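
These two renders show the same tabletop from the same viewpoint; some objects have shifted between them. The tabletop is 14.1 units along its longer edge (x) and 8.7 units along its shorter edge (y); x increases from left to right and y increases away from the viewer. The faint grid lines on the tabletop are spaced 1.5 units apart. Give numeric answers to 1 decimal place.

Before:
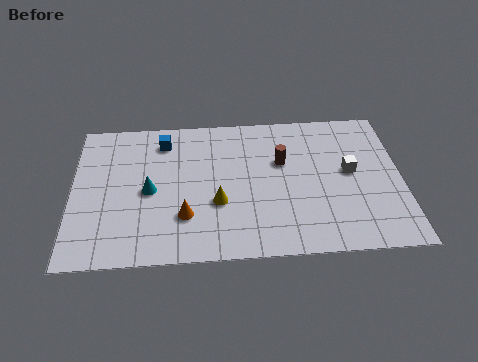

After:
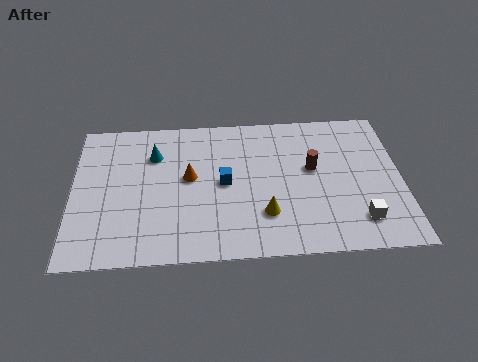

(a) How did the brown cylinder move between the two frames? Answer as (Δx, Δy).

(1.3, -0.5)

The brown cylinder was at about (9.0, 5.5) and moved to about (10.3, 5.0).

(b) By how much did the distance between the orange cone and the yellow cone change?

+2.4

The distance was about 1.6 in the first image and 4.0 in the second, so they moved 2.4 units further apart.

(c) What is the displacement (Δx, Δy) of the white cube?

(0.3, -2.9)

From the two frames, the white cube sits at roughly (11.9, 4.7) before and (12.2, 1.8) after.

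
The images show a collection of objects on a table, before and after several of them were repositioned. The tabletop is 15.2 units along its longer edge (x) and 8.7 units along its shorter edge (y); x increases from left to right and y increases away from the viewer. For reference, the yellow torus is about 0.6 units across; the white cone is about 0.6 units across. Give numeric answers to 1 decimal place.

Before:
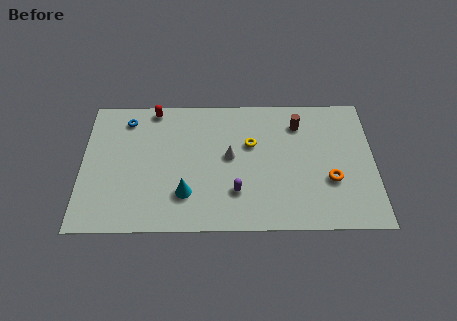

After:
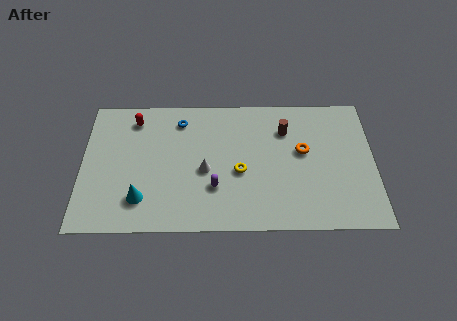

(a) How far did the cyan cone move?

2.3

The cyan cone moved from about (5.4, 2.3) to (3.1, 2.0), a distance of √(2.3² + 0.3²) ≈ 2.3.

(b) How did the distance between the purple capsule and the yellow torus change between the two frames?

-1.6

The distance was about 3.2 in the first image and 1.6 in the second, so they moved 1.6 units closer together.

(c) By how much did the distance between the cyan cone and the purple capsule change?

+1.3

The distance was about 2.6 in the first image and 3.9 in the second, so they moved 1.3 units further apart.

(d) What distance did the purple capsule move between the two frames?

1.1

The purple capsule moved from about (8.0, 2.4) to (6.9, 2.7), a distance of √(1.1² + 0.3²) ≈ 1.1.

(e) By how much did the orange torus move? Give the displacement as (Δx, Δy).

(-1.4, 1.9)

From the two frames, the orange torus sits at roughly (12.9, 3.1) before and (11.5, 5.0) after.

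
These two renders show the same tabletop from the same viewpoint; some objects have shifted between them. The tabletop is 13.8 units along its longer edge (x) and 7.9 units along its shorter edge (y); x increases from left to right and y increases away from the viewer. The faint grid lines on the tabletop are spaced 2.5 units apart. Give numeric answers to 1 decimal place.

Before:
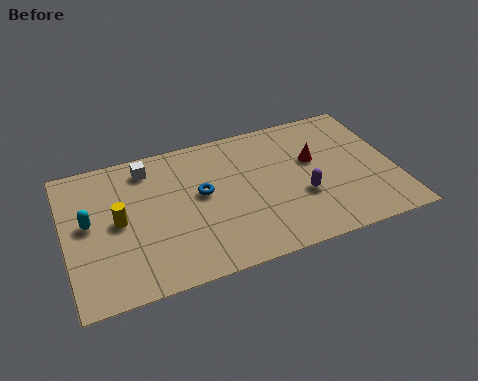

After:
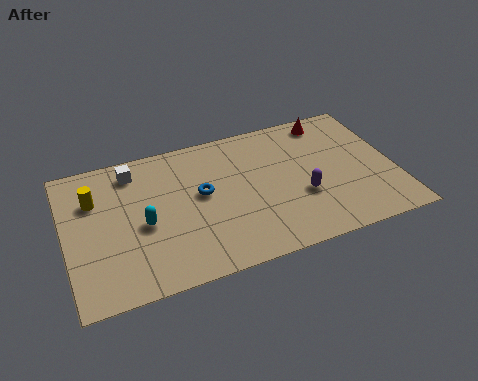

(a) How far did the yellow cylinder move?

1.7

The yellow cylinder was near (2.2, 4.0) before and (1.3, 5.5) after, so it travelled √(0.9² + 1.5²) ≈ 1.7 units.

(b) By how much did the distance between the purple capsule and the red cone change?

+2.3

Before: roughly 2.0 units apart; after: 4.3. That's 2.3 units further apart.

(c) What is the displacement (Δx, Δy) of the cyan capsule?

(2.2, -0.8)

The cyan capsule was at about (1.0, 4.3) and moved to about (3.2, 3.5).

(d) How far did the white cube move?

0.6

From (3.6, 6.6) to (3.0, 6.6), the white cube covered √(0.6² + 0.0²) ≈ 0.6 units.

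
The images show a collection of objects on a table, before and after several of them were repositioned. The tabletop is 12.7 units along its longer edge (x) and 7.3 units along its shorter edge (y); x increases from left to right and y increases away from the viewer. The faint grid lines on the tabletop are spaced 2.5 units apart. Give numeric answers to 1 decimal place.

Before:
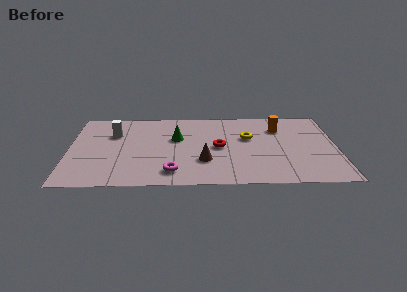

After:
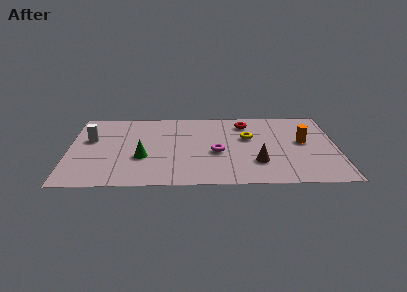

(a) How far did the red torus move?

2.6

From (7.1, 3.6) to (8.4, 5.9), the red torus covered √(1.3² + 2.3²) ≈ 2.6 units.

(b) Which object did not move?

the yellow torus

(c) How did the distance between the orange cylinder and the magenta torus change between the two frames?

-2.3

The distance was about 6.5 in the first image and 4.2 in the second, so they moved 2.3 units closer together.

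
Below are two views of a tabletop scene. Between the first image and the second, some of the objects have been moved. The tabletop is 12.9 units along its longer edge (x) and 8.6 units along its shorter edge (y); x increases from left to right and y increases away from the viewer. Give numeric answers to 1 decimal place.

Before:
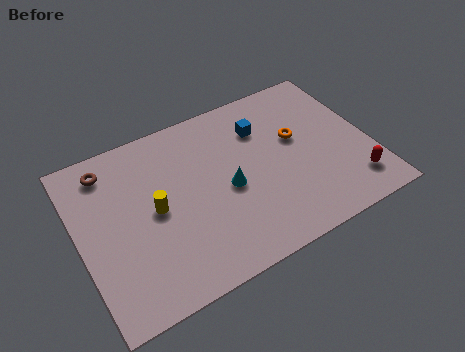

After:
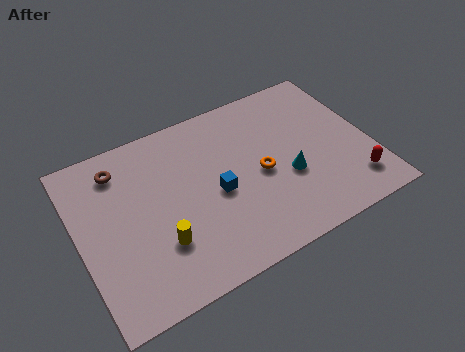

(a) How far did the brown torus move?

0.5

From (1.6, 7.2) to (2.1, 7.0), the brown torus covered √(0.5² + 0.2²) ≈ 0.5 units.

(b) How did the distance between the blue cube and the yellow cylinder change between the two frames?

-2.5

Before: roughly 5.5 units apart; after: 3.0. That's 2.5 units closer together.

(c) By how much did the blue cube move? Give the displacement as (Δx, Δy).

(-2.4, -2.4)

The blue cube started near (8.4, 6.3) and ended near (6.0, 3.9).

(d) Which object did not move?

the red capsule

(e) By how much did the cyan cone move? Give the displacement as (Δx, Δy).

(2.6, -0.6)

The cyan cone started near (6.5, 3.9) and ended near (9.1, 3.3).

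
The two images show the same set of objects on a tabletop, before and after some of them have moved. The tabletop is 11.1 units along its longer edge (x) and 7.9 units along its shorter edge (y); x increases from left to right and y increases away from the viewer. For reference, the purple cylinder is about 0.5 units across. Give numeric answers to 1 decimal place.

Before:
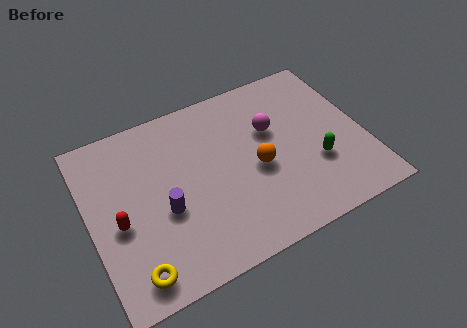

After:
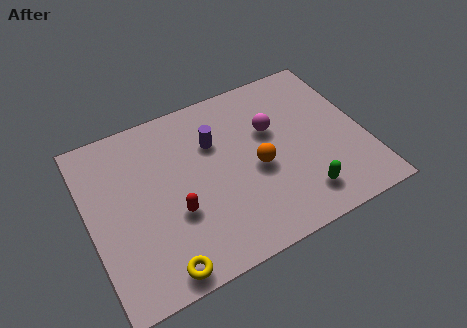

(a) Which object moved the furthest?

the purple cylinder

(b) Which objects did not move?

the orange sphere and the magenta sphere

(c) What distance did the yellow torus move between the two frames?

1.0

The yellow torus was near (1.4, 1.1) before and (2.4, 0.8) after, so it travelled √(1.0² + 0.3²) ≈ 1.0 units.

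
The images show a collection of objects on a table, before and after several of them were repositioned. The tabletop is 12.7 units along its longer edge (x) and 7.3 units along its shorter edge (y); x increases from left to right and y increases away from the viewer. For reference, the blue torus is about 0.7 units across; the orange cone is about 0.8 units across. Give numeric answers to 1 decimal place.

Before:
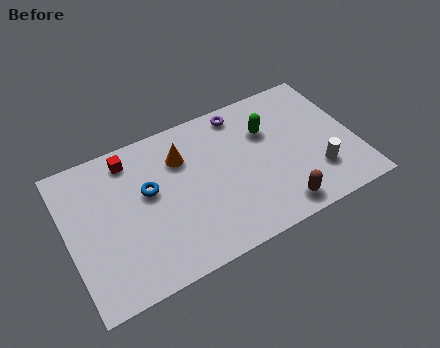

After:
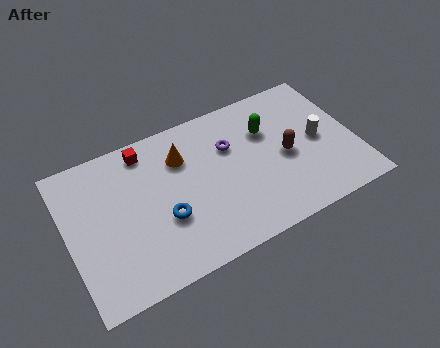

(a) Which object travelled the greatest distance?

the brown capsule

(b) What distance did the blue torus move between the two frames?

1.7

The blue torus was near (3.6, 4.3) before and (4.1, 2.7) after, so it travelled √(0.5² + 1.6²) ≈ 1.7 units.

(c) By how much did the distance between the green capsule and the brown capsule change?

-2.3

They were about 4.0 units apart before and 1.7 after — 2.3 units closer together.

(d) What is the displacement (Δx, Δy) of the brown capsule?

(0.7, 2.4)

The brown capsule started near (8.9, 1.0) and ended near (9.6, 3.4).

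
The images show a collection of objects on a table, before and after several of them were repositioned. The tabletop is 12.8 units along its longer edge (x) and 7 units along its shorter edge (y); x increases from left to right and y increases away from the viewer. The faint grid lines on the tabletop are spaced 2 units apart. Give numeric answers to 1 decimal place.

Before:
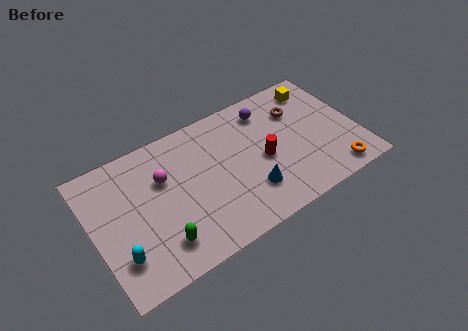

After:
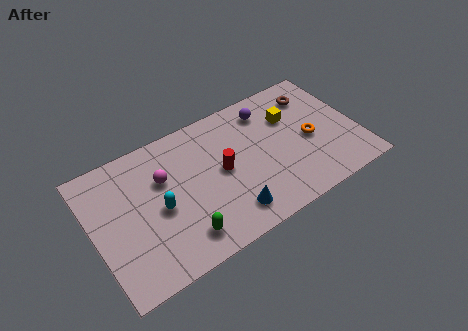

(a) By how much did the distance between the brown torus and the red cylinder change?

+2.6

Before: roughly 2.7 units apart; after: 5.3. That's 2.6 units further apart.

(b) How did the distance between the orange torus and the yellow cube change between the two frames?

-3.2

They were about 4.9 units apart before and 1.7 after — 3.2 units closer together.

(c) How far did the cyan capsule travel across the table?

2.5

From (1.0, 1.8) to (3.1, 3.2), the cyan capsule covered √(2.1² + 1.4²) ≈ 2.5 units.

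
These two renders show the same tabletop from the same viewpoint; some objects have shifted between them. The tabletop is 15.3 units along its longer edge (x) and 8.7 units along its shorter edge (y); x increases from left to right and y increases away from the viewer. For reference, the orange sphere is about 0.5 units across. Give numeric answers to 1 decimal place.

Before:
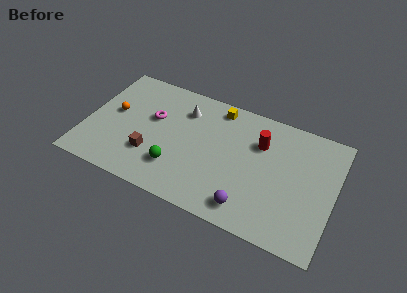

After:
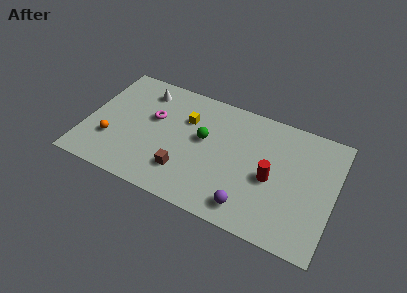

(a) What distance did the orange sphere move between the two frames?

2.1

The orange sphere moved from about (1.6, 4.8) to (1.7, 2.7), a distance of √(0.1² + 2.1²) ≈ 2.1.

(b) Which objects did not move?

the magenta torus and the purple sphere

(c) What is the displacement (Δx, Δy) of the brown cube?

(2.1, -0.4)

The brown cube was at about (4.2, 2.6) and moved to about (6.3, 2.2).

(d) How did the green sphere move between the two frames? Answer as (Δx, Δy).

(1.4, 2.7)

From the two frames, the green sphere sits at roughly (5.8, 2.3) before and (7.2, 5.0) after.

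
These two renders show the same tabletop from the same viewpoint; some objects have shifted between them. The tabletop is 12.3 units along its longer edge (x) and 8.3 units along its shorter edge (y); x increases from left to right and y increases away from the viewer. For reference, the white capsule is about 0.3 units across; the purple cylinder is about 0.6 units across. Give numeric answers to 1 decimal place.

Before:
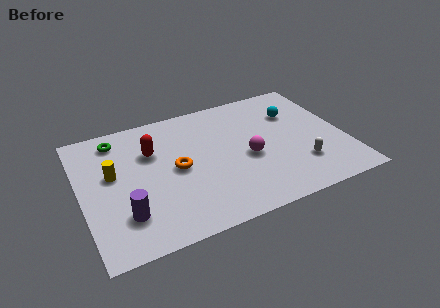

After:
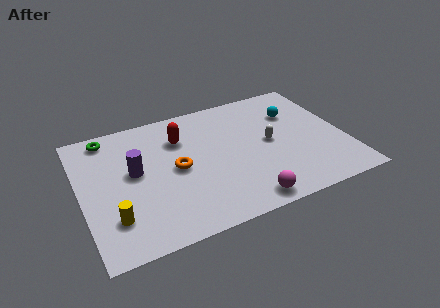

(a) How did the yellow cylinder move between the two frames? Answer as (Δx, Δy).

(-0.2, -2.7)

The yellow cylinder started near (1.5, 4.8) and ended near (1.3, 2.1).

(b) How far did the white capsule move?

2.3

The white capsule was near (10.0, 2.2) before and (8.8, 4.2) after, so it travelled √(1.2² + 2.0²) ≈ 2.3 units.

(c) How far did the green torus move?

0.5

The green torus moved from about (1.9, 7.0) to (1.5, 7.3), a distance of √(0.4² + 0.3²) ≈ 0.5.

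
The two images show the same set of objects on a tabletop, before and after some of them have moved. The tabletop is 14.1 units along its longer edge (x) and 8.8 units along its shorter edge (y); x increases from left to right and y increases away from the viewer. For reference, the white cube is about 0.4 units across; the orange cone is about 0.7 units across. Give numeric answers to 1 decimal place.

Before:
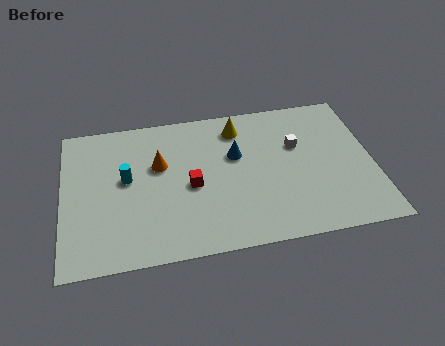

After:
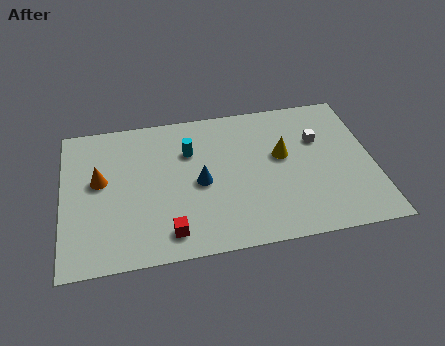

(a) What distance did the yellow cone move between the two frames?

2.8

From (8.1, 7.2) to (10.0, 5.1), the yellow cone covered √(1.9² + 2.1²) ≈ 2.8 units.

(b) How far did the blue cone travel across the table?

2.2

The blue cone moved from about (7.9, 5.5) to (6.2, 4.1), a distance of √(1.7² + 1.4²) ≈ 2.2.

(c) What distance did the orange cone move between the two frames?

2.7

From (4.4, 5.5) to (1.7, 5.0), the orange cone covered √(2.7² + 0.5²) ≈ 2.7 units.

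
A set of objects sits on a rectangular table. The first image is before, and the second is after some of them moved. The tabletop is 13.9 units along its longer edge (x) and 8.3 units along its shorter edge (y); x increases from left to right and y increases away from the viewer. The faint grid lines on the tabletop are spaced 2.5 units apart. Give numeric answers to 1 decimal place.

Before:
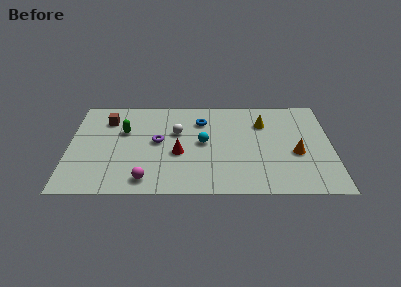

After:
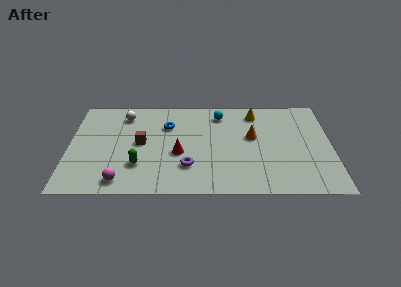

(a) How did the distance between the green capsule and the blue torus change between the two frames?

-0.5

Before: roughly 4.2 units apart; after: 3.7. That's 0.5 units closer together.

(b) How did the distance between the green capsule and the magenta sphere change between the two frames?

-2.7

Before: roughly 4.3 units apart; after: 1.6. That's 2.7 units closer together.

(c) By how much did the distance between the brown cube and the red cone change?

-2.6

Before: roughly 4.8 units apart; after: 2.2. That's 2.6 units closer together.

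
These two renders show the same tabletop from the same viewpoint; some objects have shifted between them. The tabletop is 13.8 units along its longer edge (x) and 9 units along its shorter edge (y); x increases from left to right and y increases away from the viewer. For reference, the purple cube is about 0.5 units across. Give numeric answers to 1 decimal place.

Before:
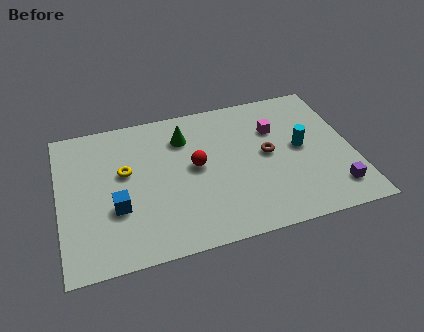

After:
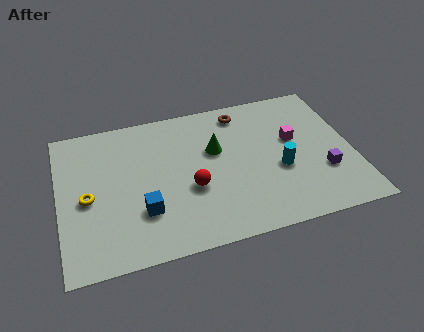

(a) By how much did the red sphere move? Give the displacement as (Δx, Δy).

(-0.3, -1.3)

The red sphere was at about (6.4, 4.8) and moved to about (6.1, 3.5).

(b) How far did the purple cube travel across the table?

1.3

From (12.7, 1.7) to (12.3, 2.9), the purple cube covered √(0.4² + 1.2²) ≈ 1.3 units.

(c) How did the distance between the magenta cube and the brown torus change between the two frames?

+1.7

Before: roughly 1.6 units apart; after: 3.3. That's 1.7 units further apart.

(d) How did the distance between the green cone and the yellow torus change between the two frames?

+3.0

They were about 3.3 units apart before and 6.3 after — 3.0 units further apart.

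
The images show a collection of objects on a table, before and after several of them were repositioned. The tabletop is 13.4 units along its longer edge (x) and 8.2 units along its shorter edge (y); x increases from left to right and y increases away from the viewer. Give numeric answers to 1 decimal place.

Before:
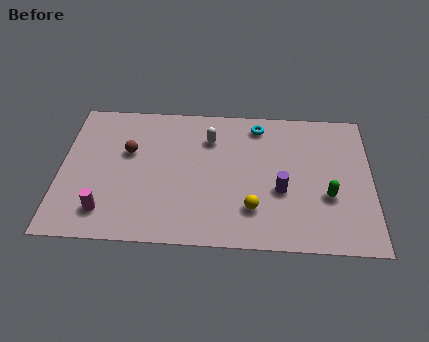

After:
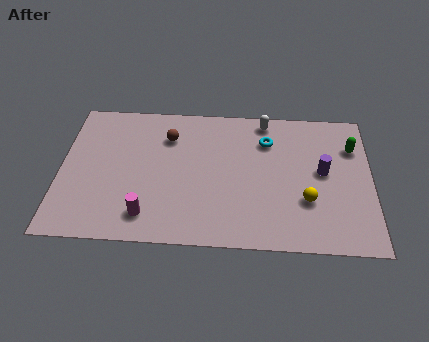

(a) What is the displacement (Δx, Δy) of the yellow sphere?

(2.3, 0.6)

The yellow sphere was at about (8.3, 2.1) and moved to about (10.6, 2.7).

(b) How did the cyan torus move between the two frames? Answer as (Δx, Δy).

(0.4, -0.9)

The cyan torus was at about (8.5, 7.0) and moved to about (8.9, 6.1).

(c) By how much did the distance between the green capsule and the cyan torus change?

-1.3

They were about 5.0 units apart before and 3.7 after — 1.3 units closer together.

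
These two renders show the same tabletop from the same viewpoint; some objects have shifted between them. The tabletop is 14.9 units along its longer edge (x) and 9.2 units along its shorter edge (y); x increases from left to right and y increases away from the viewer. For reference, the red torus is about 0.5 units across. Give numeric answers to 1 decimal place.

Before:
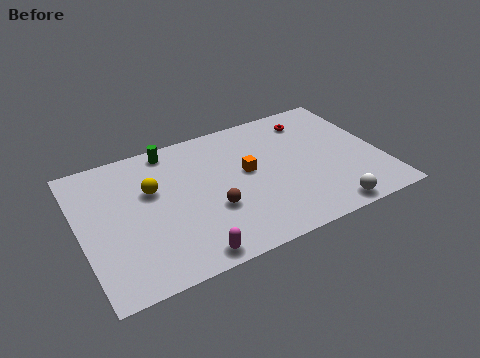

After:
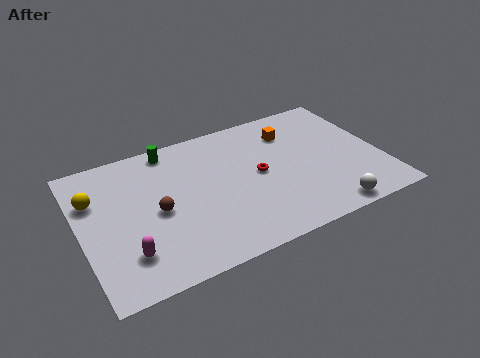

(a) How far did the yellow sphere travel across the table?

2.8

The yellow sphere was near (3.6, 5.8) before and (0.8, 6.3) after, so it travelled √(2.8² + 0.5²) ≈ 2.8 units.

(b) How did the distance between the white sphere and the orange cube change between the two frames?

+0.8

Before: roughly 5.4 units apart; after: 6.2. That's 0.8 units further apart.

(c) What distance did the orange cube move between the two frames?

3.1

The orange cube was near (8.3, 5.1) before and (10.8, 7.0) after, so it travelled √(2.5² + 1.9²) ≈ 3.1 units.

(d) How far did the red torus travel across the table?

4.2

The red torus moved from about (11.9, 7.5) to (8.8, 4.7), a distance of √(3.1² + 2.8²) ≈ 4.2.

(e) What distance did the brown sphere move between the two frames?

2.8

From (6.3, 3.3) to (3.7, 4.3), the brown sphere covered √(2.6² + 1.0²) ≈ 2.8 units.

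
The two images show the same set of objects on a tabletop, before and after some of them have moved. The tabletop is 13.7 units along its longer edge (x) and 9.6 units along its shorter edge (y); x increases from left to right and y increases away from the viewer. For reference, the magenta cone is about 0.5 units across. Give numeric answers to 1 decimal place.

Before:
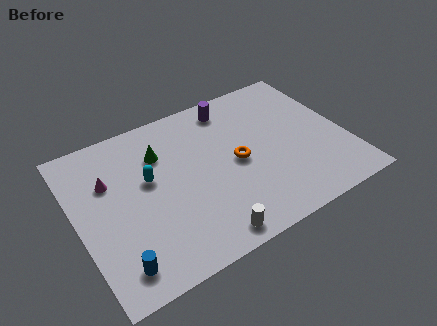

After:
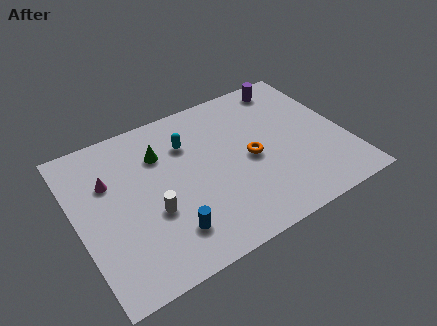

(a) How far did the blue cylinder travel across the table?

2.8

The blue cylinder was near (1.5, 1.5) before and (4.2, 2.1) after, so it travelled √(2.7² + 0.6²) ≈ 2.8 units.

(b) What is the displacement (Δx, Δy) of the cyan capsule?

(2.2, 1.3)

From the two frames, the cyan capsule sits at roughly (3.7, 5.6) before and (5.9, 6.9) after.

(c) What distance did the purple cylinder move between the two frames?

3.1

From (8.4, 8.2) to (11.5, 8.4), the purple cylinder covered √(3.1² + 0.2²) ≈ 3.1 units.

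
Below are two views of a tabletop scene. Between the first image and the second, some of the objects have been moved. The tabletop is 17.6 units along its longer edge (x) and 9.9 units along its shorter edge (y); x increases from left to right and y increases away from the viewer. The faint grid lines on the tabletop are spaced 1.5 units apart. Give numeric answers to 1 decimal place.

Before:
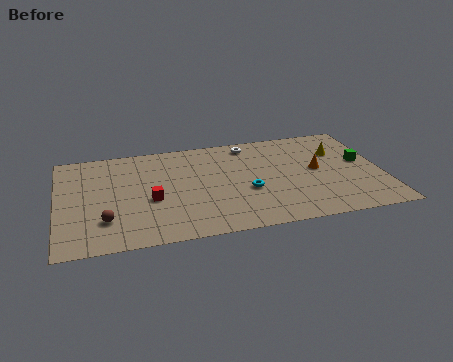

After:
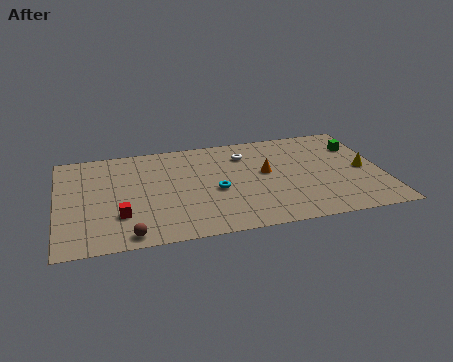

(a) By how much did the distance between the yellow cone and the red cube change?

+2.7

They were about 10.7 units apart before and 13.4 after — 2.7 units further apart.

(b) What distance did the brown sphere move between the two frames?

2.0

The brown sphere was near (2.5, 2.6) before and (3.7, 1.0) after, so it travelled √(1.2² + 1.6²) ≈ 2.0 units.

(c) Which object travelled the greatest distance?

the orange cone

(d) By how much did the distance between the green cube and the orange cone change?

+3.0

They were about 2.5 units apart before and 5.5 after — 3.0 units further apart.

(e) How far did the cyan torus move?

1.7

The cyan torus was near (10.2, 3.9) before and (8.5, 4.3) after, so it travelled √(1.7² + 0.4²) ≈ 1.7 units.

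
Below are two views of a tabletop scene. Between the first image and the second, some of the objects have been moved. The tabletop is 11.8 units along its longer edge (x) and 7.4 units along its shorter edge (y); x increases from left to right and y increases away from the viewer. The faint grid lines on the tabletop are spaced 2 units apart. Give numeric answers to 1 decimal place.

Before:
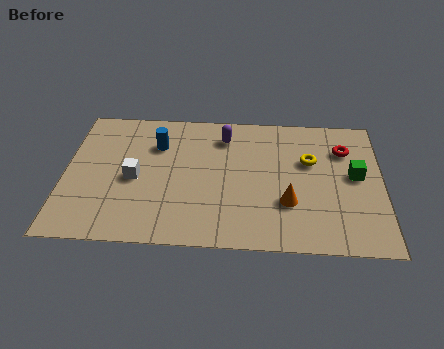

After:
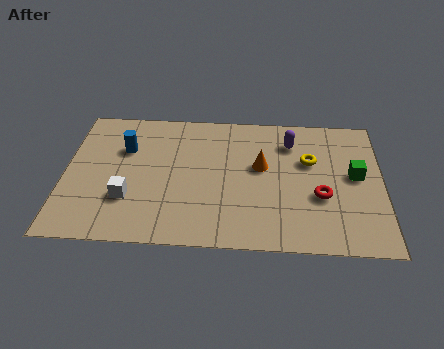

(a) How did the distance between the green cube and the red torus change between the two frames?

+0.3

They were about 1.5 units apart before and 1.8 after — 0.3 units further apart.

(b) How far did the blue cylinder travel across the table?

1.2

From (3.4, 5.3) to (2.2, 5.0), the blue cylinder covered √(1.2² + 0.3²) ≈ 1.2 units.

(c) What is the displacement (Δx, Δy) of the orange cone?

(-1.0, 1.9)

The orange cone was at about (8.3, 2.4) and moved to about (7.3, 4.3).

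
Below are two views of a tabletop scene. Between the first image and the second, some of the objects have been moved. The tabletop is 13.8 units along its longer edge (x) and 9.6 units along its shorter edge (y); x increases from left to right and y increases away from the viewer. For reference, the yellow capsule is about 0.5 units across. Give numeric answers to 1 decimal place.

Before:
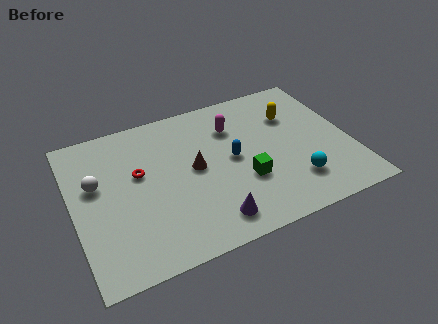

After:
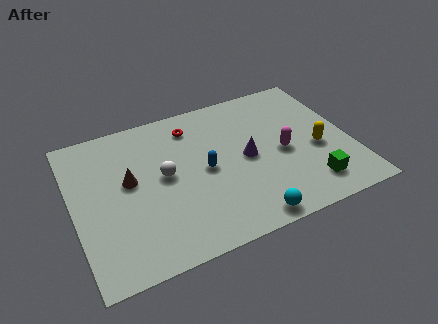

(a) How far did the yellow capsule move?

2.8

From (11.2, 6.7) to (12.1, 4.0), the yellow capsule covered √(0.9² + 2.7²) ≈ 2.8 units.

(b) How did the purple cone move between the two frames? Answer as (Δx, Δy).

(2.2, 3.2)

The purple cone was at about (6.4, 1.5) and moved to about (8.6, 4.7).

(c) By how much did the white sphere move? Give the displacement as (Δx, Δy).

(3.3, -0.7)

From the two frames, the white sphere sits at roughly (1.2, 5.8) before and (4.5, 5.1) after.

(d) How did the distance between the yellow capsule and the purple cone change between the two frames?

-3.5

The distance was about 7.1 in the first image and 3.6 in the second, so they moved 3.5 units closer together.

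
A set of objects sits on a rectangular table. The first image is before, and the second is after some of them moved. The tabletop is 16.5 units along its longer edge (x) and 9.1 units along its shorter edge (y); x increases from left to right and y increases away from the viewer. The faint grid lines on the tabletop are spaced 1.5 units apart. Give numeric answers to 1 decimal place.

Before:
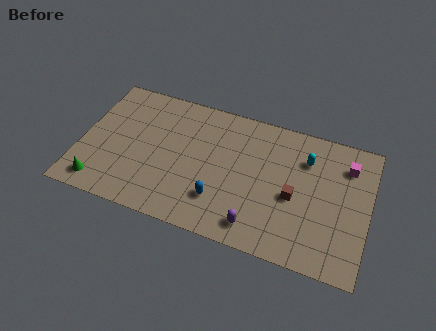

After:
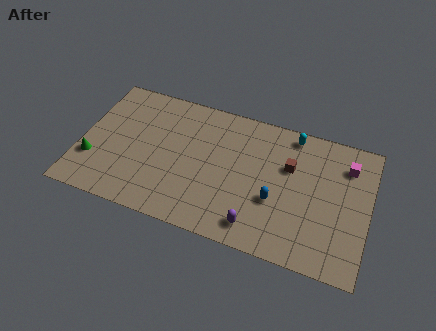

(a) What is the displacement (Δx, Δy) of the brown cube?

(-0.4, 1.9)

The brown cube started near (12.3, 4.0) and ended near (11.9, 5.9).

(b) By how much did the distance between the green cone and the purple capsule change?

+0.7

Before: roughly 9.0 units apart; after: 9.7. That's 0.7 units further apart.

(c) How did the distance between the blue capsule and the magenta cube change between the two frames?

-3.1

They were about 8.3 units apart before and 5.2 after — 3.1 units closer together.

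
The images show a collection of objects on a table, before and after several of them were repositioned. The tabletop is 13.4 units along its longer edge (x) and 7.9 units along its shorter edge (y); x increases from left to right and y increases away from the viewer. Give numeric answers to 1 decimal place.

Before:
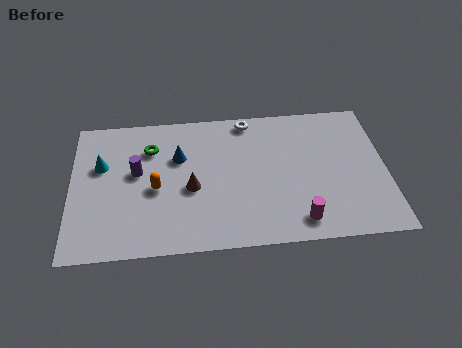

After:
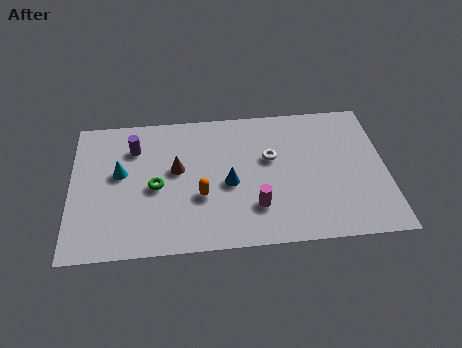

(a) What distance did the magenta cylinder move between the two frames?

2.0

From (9.6, 1.2) to (7.8, 2.1), the magenta cylinder covered √(1.8² + 0.9²) ≈ 2.0 units.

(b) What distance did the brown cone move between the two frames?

1.3

The brown cone was near (5.1, 3.4) before and (4.5, 4.5) after, so it travelled √(0.6² + 1.1²) ≈ 1.3 units.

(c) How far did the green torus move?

2.2

From (3.4, 5.8) to (3.6, 3.6), the green torus covered √(0.2² + 2.2²) ≈ 2.2 units.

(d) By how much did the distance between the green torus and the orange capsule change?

-0.3

The distance was about 2.3 in the first image and 2.0 in the second, so they moved 0.3 units closer together.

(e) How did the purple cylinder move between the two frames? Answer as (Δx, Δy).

(-0.1, 1.4)

The purple cylinder was at about (2.8, 4.5) and moved to about (2.7, 5.9).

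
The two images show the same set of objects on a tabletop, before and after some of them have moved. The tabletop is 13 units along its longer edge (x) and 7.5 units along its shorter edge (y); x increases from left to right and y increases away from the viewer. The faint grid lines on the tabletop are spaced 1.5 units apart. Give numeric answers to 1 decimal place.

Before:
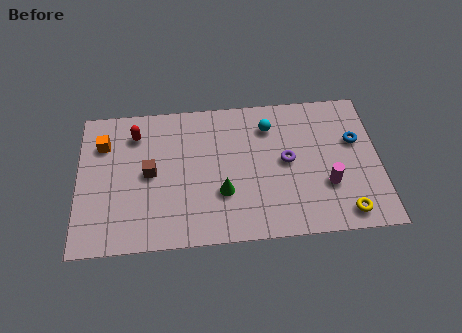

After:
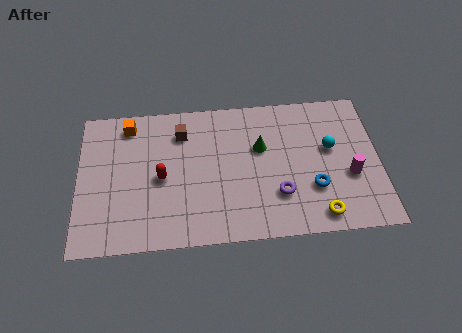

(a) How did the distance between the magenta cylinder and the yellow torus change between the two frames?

+0.7

Before: roughly 1.7 units apart; after: 2.4. That's 0.7 units further apart.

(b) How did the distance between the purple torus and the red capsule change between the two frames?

-1.6

The distance was about 6.8 in the first image and 5.2 in the second, so they moved 1.6 units closer together.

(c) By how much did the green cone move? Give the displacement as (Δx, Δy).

(1.7, 2.2)

The green cone was at about (6.2, 2.5) and moved to about (7.9, 4.7).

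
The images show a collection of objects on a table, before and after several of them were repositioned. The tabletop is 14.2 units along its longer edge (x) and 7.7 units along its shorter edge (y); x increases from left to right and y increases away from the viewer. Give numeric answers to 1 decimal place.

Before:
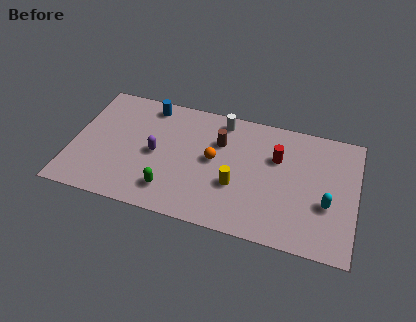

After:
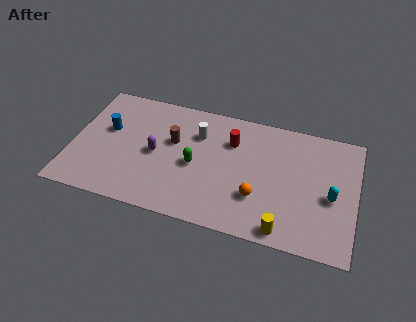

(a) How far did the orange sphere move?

2.9

The orange sphere was near (7.1, 4.1) before and (9.4, 2.4) after, so it travelled √(2.3² + 1.7²) ≈ 2.9 units.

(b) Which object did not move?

the purple capsule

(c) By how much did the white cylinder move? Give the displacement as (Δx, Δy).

(-1.1, -1.2)

The white cylinder started near (7.3, 6.7) and ended near (6.2, 5.5).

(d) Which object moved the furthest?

the yellow cylinder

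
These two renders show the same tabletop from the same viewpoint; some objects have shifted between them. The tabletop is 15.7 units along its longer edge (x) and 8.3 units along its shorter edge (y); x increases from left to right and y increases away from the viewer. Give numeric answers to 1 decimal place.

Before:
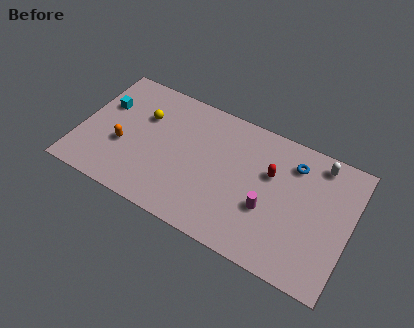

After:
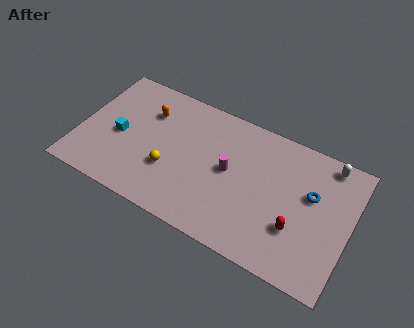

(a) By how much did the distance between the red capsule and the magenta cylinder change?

+2.2

They were about 2.2 units apart before and 4.4 after — 2.2 units further apart.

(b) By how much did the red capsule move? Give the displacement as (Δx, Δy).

(1.8, -2.6)

The red capsule was at about (11.0, 5.3) and moved to about (12.8, 2.7).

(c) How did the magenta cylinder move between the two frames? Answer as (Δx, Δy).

(-2.4, 1.3)

From the two frames, the magenta cylinder sits at roughly (11.1, 3.1) before and (8.7, 4.4) after.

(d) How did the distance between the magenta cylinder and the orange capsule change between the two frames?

-3.3

They were about 8.5 units apart before and 5.2 after — 3.3 units closer together.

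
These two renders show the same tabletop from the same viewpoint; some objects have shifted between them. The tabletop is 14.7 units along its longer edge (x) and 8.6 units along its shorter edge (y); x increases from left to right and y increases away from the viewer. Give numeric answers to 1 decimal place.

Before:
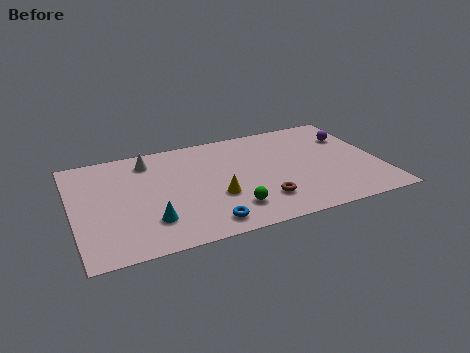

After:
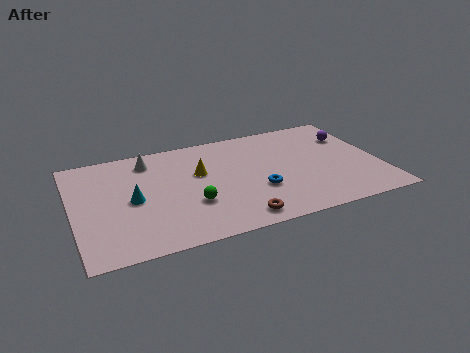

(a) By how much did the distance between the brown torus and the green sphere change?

+1.2

The distance was about 1.5 in the first image and 2.7 in the second, so they moved 1.2 units further apart.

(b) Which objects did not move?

the purple sphere and the white cone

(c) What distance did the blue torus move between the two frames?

3.2

The blue torus moved from about (6.0, 1.2) to (8.7, 3.0), a distance of √(2.7² + 1.8²) ≈ 3.2.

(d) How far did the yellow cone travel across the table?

2.3

The yellow cone was near (6.7, 3.1) before and (6.1, 5.3) after, so it travelled √(0.6² + 2.2²) ≈ 2.3 units.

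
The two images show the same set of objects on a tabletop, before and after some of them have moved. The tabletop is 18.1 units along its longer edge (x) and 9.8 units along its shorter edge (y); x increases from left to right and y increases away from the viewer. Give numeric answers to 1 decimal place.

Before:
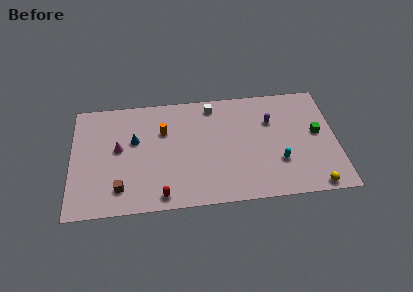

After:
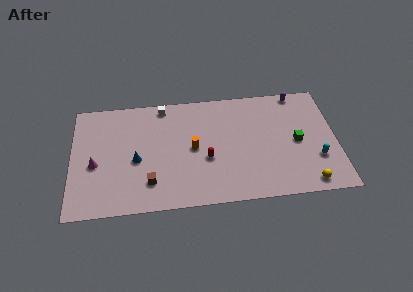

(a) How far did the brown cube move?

2.0

The brown cube moved from about (3.3, 2.0) to (5.3, 2.3), a distance of √(2.0² + 0.3²) ≈ 2.0.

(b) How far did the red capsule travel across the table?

4.2

The red capsule was near (6.1, 1.1) before and (9.2, 3.9) after, so it travelled √(3.1² + 2.8²) ≈ 4.2 units.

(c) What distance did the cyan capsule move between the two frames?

2.6

From (14.1, 3.1) to (16.7, 3.1), the cyan capsule covered √(2.6² + 0.0²) ≈ 2.6 units.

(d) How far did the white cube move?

3.4

The white cube moved from about (9.7, 8.5) to (6.3, 8.8), a distance of √(3.4² + 0.3²) ≈ 3.4.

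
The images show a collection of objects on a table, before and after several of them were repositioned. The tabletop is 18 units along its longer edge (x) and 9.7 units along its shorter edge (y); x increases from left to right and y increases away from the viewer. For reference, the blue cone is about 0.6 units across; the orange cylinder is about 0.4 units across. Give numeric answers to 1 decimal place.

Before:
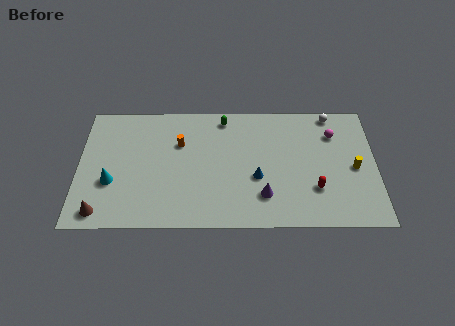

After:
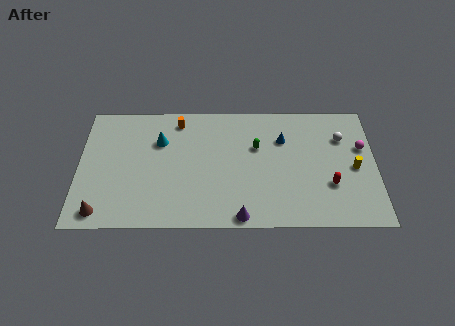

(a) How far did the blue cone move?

3.4

The blue cone moved from about (10.8, 3.8) to (12.4, 6.8), a distance of √(1.6² + 3.0²) ≈ 3.4.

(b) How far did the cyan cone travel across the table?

4.3

The cyan cone moved from about (2.0, 3.5) to (4.9, 6.7), a distance of √(2.9² + 3.2²) ≈ 4.3.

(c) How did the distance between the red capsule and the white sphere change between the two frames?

-2.2

They were about 6.0 units apart before and 3.8 after — 2.2 units closer together.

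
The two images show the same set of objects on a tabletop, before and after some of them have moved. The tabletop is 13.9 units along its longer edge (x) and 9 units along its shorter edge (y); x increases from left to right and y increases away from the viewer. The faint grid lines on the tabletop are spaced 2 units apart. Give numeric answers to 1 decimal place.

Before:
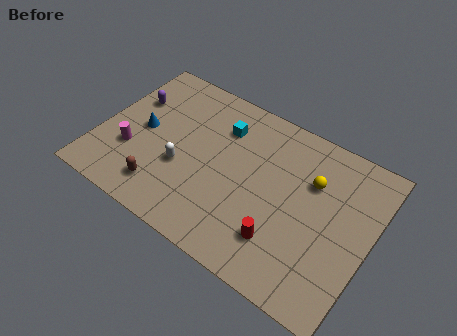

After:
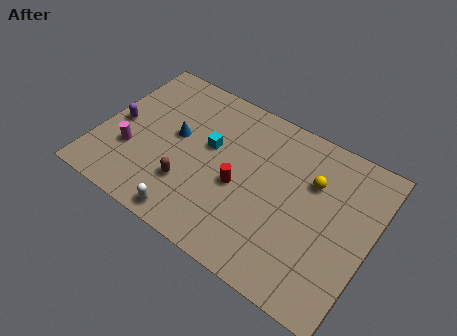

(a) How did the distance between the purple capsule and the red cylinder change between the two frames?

-3.0

The distance was about 9.4 in the first image and 6.4 in the second, so they moved 3.0 units closer together.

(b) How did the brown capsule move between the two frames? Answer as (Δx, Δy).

(1.2, 0.9)

The brown capsule started near (3.7, 1.7) and ended near (4.9, 2.6).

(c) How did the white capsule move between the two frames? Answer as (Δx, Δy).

(0.9, -2.5)

The white capsule was at about (4.4, 3.4) and moved to about (5.3, 0.9).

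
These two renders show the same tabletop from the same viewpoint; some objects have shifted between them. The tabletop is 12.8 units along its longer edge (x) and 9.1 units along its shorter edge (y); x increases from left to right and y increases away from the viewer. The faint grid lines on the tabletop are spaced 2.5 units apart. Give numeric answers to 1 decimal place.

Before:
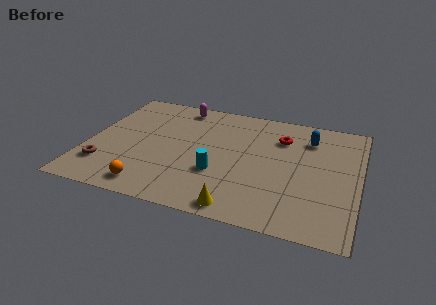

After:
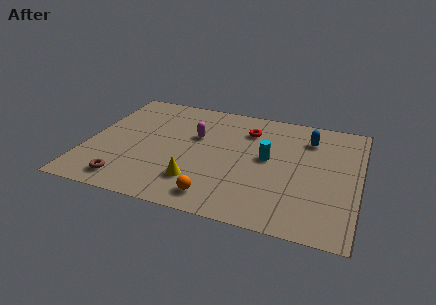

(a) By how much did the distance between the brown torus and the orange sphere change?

+1.7

Before: roughly 2.5 units apart; after: 4.2. That's 1.7 units further apart.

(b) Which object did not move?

the blue capsule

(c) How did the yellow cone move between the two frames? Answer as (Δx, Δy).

(-2.1, 1.3)

The yellow cone was at about (7.5, 0.9) and moved to about (5.4, 2.2).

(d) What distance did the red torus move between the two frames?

1.6

From (9.0, 6.7) to (7.4, 6.9), the red torus covered √(1.6² + 0.2²) ≈ 1.6 units.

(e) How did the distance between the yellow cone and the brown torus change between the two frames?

-3.3

They were about 6.6 units apart before and 3.3 after — 3.3 units closer together.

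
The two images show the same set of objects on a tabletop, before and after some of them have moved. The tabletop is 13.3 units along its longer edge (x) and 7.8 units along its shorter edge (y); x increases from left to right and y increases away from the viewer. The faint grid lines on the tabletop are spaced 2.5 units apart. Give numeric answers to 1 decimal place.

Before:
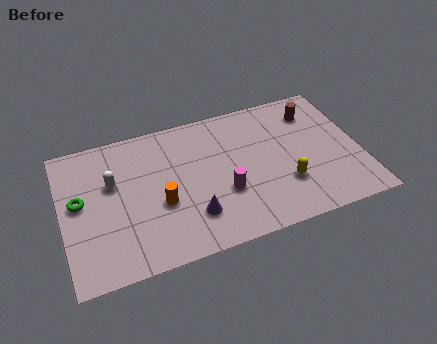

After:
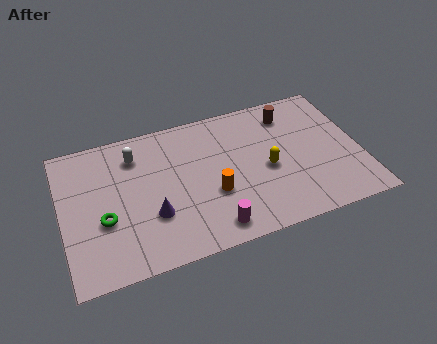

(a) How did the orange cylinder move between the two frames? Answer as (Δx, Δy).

(2.3, -0.2)

From the two frames, the orange cylinder sits at roughly (4.3, 3.1) before and (6.6, 2.9) after.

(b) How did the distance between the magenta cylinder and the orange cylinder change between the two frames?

-1.0

They were about 2.8 units apart before and 1.8 after — 1.0 units closer together.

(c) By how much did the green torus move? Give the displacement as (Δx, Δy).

(1.0, -1.3)

The green torus started near (0.8, 4.3) and ended near (1.8, 3.0).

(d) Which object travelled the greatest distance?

the orange cylinder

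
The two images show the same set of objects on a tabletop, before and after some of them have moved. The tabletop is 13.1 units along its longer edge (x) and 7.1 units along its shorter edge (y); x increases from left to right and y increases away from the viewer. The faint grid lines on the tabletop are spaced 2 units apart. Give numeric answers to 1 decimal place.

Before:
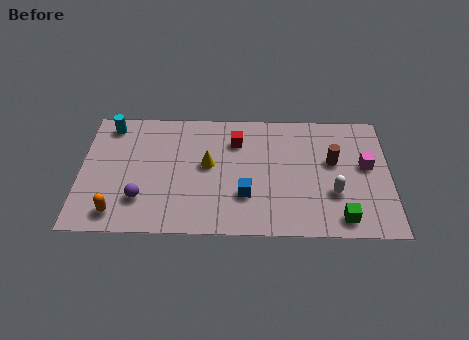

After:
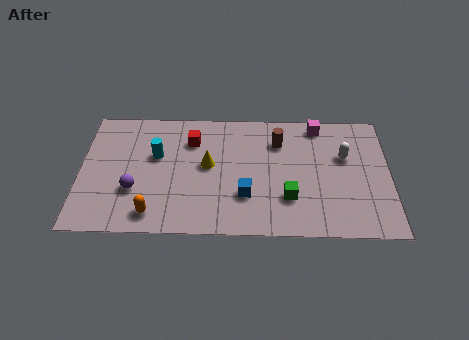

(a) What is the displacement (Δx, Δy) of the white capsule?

(0.5, 2.1)

The white capsule started near (10.7, 2.4) and ended near (11.2, 4.5).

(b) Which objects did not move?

the blue cube and the yellow cone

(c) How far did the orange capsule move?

1.5

From (1.6, 1.1) to (3.1, 1.1), the orange capsule covered √(1.5² + 0.0²) ≈ 1.5 units.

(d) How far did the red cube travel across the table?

1.9

The red cube moved from about (6.6, 5.3) to (4.7, 5.3), a distance of √(1.9² + 0.0²) ≈ 1.9.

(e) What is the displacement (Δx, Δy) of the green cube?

(-2.2, 1.1)

The green cube started near (11.0, 1.0) and ended near (8.8, 2.1).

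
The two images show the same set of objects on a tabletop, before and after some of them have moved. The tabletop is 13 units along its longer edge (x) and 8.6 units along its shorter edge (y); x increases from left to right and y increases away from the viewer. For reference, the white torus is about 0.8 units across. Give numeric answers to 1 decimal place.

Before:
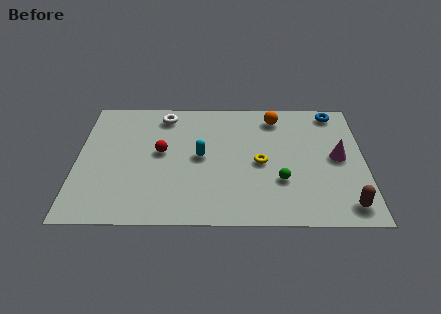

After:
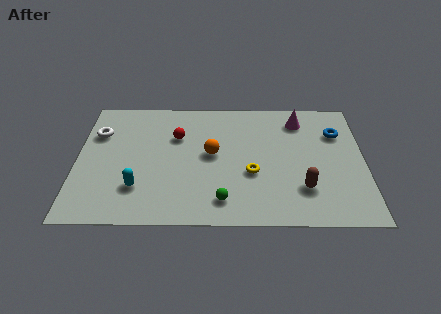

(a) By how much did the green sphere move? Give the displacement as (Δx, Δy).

(-2.6, -1.3)

The green sphere started near (9.2, 2.8) and ended near (6.6, 1.5).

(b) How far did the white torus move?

3.3

From (3.9, 7.3) to (0.9, 6.0), the white torus covered √(3.0² + 1.3²) ≈ 3.3 units.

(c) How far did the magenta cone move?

3.1

The magenta cone moved from about (11.8, 4.4) to (10.1, 7.0), a distance of √(1.7² + 2.6²) ≈ 3.1.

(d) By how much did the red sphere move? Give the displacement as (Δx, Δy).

(0.7, 1.1)

The red sphere was at about (3.8, 4.7) and moved to about (4.5, 5.8).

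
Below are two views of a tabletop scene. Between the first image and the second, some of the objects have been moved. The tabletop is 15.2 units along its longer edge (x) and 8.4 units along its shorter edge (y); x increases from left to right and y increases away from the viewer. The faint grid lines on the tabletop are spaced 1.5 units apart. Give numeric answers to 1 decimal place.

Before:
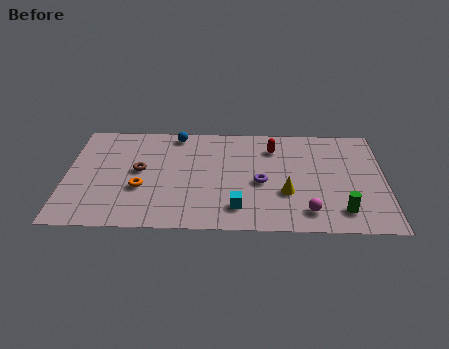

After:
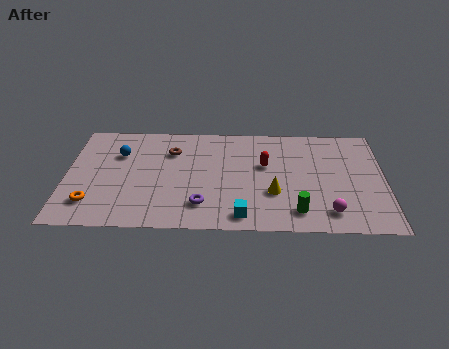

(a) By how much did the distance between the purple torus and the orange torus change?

-0.5

The distance was about 5.7 in the first image and 5.2 in the second, so they moved 0.5 units closer together.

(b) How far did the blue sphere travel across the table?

3.2

From (5.2, 7.5) to (2.5, 5.8), the blue sphere covered √(2.7² + 1.7²) ≈ 3.2 units.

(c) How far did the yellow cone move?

0.6

The yellow cone was near (10.5, 2.9) before and (9.9, 2.9) after, so it travelled √(0.6² + 0.0²) ≈ 0.6 units.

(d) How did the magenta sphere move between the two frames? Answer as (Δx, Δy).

(1.0, 0.0)

From the two frames, the magenta sphere sits at roughly (11.5, 1.5) before and (12.5, 1.5) after.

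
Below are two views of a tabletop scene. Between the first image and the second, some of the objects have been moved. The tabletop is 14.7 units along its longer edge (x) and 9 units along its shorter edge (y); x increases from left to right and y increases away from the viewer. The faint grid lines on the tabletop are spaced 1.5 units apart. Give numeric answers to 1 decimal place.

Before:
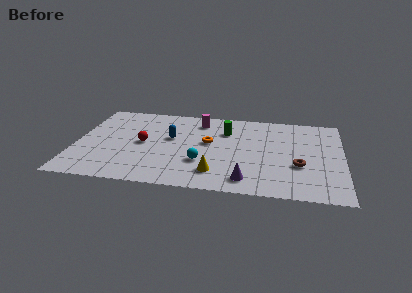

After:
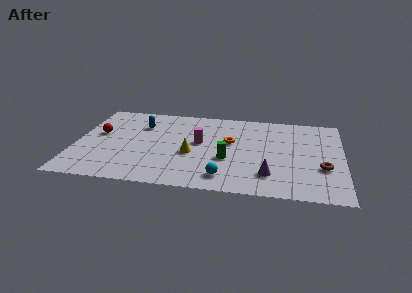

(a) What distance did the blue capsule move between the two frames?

2.1

The blue capsule moved from about (5.2, 5.3) to (3.5, 6.5), a distance of √(1.7² + 1.2²) ≈ 2.1.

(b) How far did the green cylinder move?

3.1

The green cylinder moved from about (8.2, 6.5) to (8.4, 3.4), a distance of √(0.2² + 3.1²) ≈ 3.1.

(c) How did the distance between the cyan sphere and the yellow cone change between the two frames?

+1.6

Before: roughly 1.3 units apart; after: 2.9. That's 1.6 units further apart.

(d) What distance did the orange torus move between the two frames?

1.2

The orange torus moved from about (7.3, 5.1) to (8.5, 5.3), a distance of √(1.2² + 0.2²) ≈ 1.2.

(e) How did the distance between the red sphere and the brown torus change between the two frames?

+3.9

Before: roughly 8.7 units apart; after: 12.6. That's 3.9 units further apart.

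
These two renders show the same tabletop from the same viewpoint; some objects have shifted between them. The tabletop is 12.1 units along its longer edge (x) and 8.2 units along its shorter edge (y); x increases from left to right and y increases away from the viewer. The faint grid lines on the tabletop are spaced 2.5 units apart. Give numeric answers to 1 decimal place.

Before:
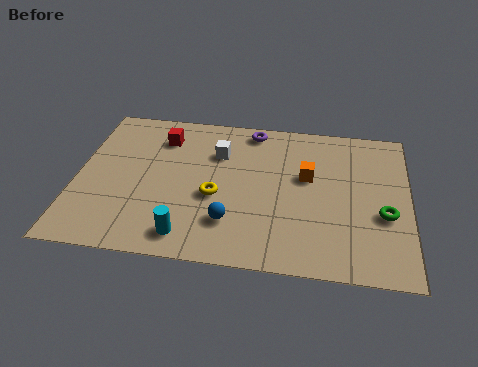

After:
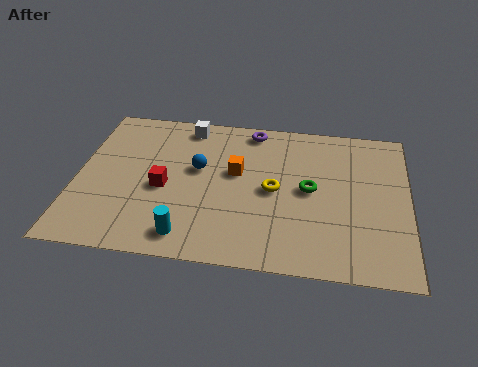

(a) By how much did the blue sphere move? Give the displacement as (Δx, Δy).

(-1.3, 2.7)

The blue sphere was at about (5.7, 2.1) and moved to about (4.4, 4.8).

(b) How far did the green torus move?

2.9

From (11.2, 3.2) to (8.5, 4.2), the green torus covered √(2.7² + 1.0²) ≈ 2.9 units.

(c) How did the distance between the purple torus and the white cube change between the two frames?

+0.5

Before: roughly 1.9 units apart; after: 2.4. That's 0.5 units further apart.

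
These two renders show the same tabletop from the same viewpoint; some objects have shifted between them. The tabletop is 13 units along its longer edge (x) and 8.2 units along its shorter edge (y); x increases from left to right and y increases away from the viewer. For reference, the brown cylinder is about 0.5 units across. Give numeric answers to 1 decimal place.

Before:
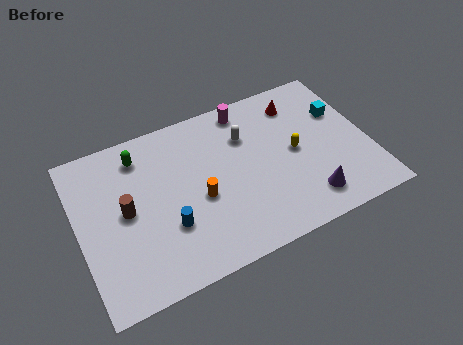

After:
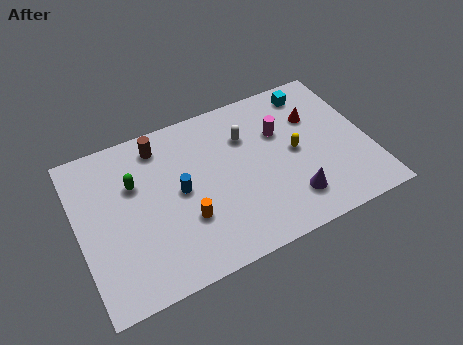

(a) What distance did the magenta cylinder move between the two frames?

2.2

The magenta cylinder was near (7.9, 7.2) before and (9.2, 5.4) after, so it travelled √(1.3² + 1.8²) ≈ 2.2 units.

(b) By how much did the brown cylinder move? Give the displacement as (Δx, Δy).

(1.8, 2.7)

From the two frames, the brown cylinder sits at roughly (2.1, 4.2) before and (3.9, 6.9) after.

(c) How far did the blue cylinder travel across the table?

1.7

From (3.8, 2.7) to (4.5, 4.2), the blue cylinder covered √(0.7² + 1.5²) ≈ 1.7 units.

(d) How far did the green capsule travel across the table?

1.4

The green capsule moved from about (3.0, 6.7) to (2.6, 5.4), a distance of √(0.4² + 1.3²) ≈ 1.4.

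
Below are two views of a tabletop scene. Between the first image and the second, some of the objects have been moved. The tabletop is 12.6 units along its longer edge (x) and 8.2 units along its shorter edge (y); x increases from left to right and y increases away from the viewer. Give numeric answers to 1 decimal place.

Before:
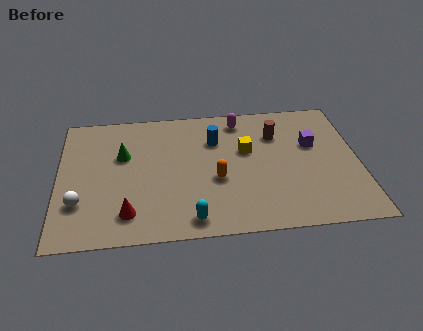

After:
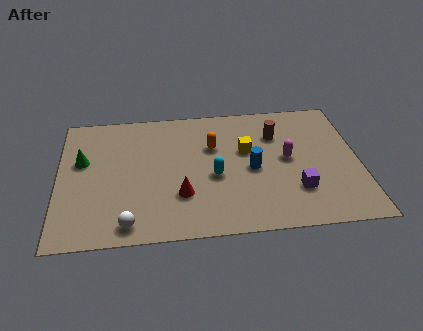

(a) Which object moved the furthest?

the magenta capsule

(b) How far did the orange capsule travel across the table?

2.1

From (6.6, 3.3) to (6.5, 5.4), the orange capsule covered √(0.1² + 2.1²) ≈ 2.1 units.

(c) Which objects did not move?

the brown cylinder and the yellow cube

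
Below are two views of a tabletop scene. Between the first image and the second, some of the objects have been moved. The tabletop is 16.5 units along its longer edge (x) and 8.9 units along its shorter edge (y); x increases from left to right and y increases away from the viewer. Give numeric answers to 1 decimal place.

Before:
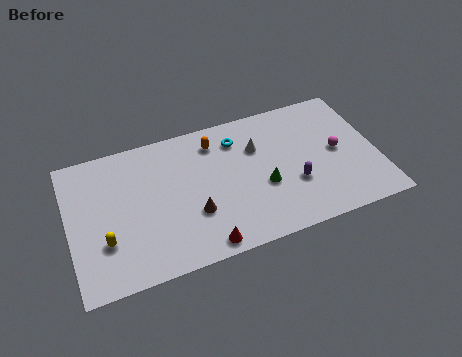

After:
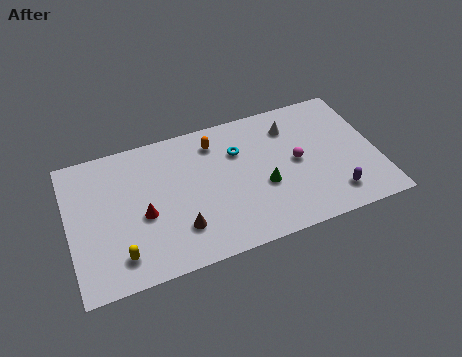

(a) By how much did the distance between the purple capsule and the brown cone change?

+2.8

They were about 5.4 units apart before and 8.2 after — 2.8 units further apart.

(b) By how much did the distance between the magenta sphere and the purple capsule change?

+0.4

Before: roughly 2.9 units apart; after: 3.3. That's 0.4 units further apart.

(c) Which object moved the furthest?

the red cone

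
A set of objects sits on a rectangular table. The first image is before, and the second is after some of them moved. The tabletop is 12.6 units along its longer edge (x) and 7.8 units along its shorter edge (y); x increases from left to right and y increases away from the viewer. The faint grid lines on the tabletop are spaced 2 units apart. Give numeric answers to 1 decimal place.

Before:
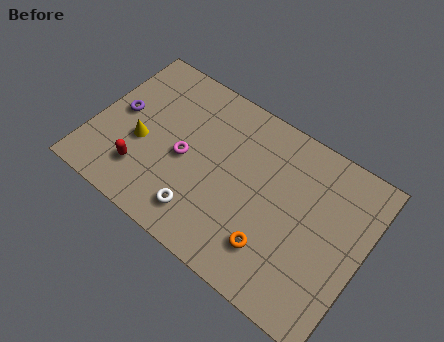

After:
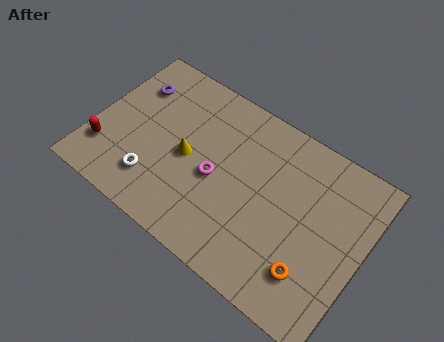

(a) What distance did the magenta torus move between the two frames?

1.5

The magenta torus moved from about (4.3, 3.6) to (5.8, 3.5), a distance of √(1.5² + 0.1²) ≈ 1.5.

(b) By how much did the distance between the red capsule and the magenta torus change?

+2.8

They were about 2.4 units apart before and 5.2 after — 2.8 units further apart.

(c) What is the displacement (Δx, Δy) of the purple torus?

(0.3, 1.6)

The purple torus started near (1.1, 4.1) and ended near (1.4, 5.7).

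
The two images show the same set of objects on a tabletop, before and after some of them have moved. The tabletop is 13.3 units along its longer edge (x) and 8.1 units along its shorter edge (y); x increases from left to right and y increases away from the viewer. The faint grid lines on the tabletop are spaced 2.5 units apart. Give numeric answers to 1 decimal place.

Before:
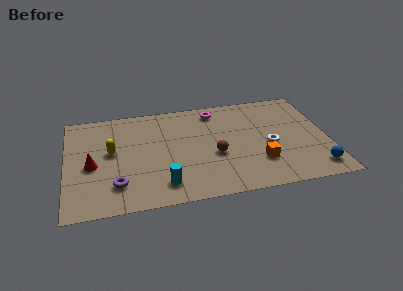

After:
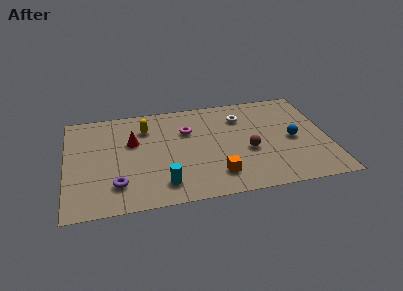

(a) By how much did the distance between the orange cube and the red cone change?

-3.2

Before: roughly 8.5 units apart; after: 5.3. That's 3.2 units closer together.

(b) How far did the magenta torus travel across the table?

2.1

The magenta torus was near (7.7, 6.9) before and (6.2, 5.5) after, so it travelled √(1.5² + 1.4²) ≈ 2.1 units.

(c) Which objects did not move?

the cyan cylinder and the purple torus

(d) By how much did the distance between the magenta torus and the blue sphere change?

-1.8

Before: roughly 7.4 units apart; after: 5.6. That's 1.8 units closer together.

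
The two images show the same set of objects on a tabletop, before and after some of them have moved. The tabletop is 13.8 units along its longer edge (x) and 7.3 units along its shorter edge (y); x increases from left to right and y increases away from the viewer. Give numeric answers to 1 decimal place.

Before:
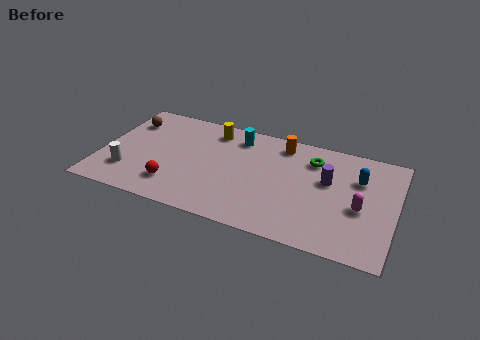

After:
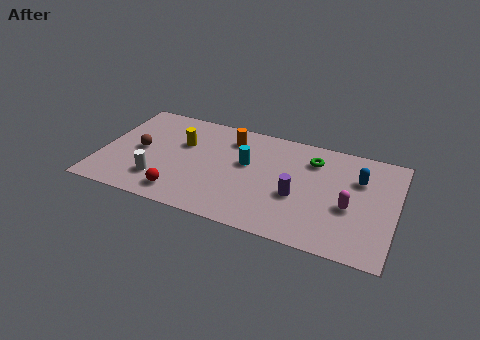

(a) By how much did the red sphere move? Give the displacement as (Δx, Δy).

(0.4, -0.5)

The red sphere started near (3.6, 1.7) and ended near (4.0, 1.2).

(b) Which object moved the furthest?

the orange cylinder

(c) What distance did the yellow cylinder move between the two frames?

1.9

The yellow cylinder was near (5.0, 6.1) before and (3.7, 4.7) after, so it travelled √(1.3² + 1.4²) ≈ 1.9 units.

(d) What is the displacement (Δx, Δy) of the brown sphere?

(0.8, -1.9)

From the two frames, the brown sphere sits at roughly (1.0, 5.5) before and (1.8, 3.6) after.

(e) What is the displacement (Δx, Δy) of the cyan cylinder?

(0.6, -1.7)

The cyan cylinder started near (6.2, 6.0) and ended near (6.8, 4.3).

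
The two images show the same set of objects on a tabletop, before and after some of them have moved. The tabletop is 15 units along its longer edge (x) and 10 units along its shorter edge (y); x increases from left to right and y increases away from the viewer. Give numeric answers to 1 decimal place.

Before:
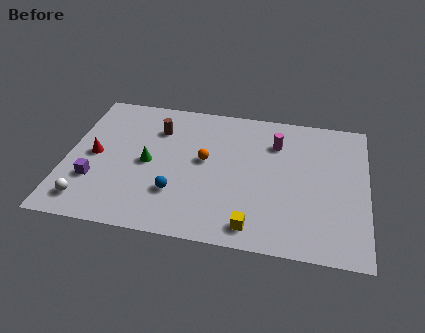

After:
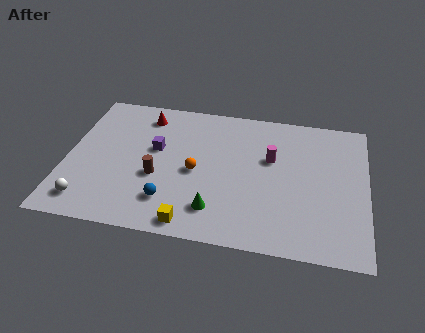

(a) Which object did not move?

the white sphere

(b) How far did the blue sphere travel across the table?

0.7

From (5.6, 2.9) to (5.3, 2.3), the blue sphere covered √(0.3² + 0.6²) ≈ 0.7 units.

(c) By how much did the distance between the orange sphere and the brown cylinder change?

-1.1

Before: roughly 3.1 units apart; after: 2.0. That's 1.1 units closer together.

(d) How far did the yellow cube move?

3.0

The yellow cube was near (9.5, 1.3) before and (6.5, 1.0) after, so it travelled √(3.0² + 0.3²) ≈ 3.0 units.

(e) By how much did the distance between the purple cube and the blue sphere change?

-0.4

The distance was about 4.1 in the first image and 3.7 in the second, so they moved 0.4 units closer together.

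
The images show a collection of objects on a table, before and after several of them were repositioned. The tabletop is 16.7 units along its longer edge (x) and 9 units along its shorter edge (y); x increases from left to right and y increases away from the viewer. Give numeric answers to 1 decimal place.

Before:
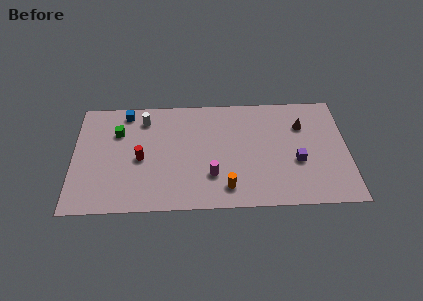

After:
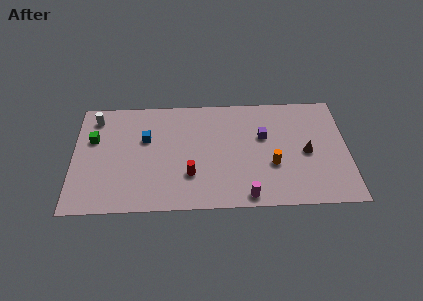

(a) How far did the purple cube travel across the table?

2.9

The purple cube was near (13.6, 3.5) before and (11.6, 5.6) after, so it travelled √(2.0² + 2.1²) ≈ 2.9 units.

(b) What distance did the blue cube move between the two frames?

2.5

From (3.2, 7.9) to (4.4, 5.7), the blue cube covered √(1.2² + 2.2²) ≈ 2.5 units.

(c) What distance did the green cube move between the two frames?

1.6

From (2.7, 6.3) to (1.2, 5.8), the green cube covered √(1.5² + 0.5²) ≈ 1.6 units.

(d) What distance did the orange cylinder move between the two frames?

3.3

The orange cylinder was near (9.3, 1.6) before and (12.1, 3.3) after, so it travelled √(2.8² + 1.7²) ≈ 3.3 units.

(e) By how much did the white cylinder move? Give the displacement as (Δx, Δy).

(-3.0, 0.2)

The white cylinder was at about (4.3, 7.3) and moved to about (1.3, 7.5).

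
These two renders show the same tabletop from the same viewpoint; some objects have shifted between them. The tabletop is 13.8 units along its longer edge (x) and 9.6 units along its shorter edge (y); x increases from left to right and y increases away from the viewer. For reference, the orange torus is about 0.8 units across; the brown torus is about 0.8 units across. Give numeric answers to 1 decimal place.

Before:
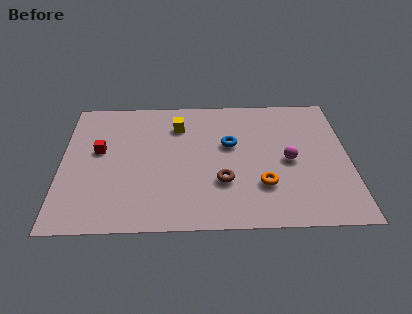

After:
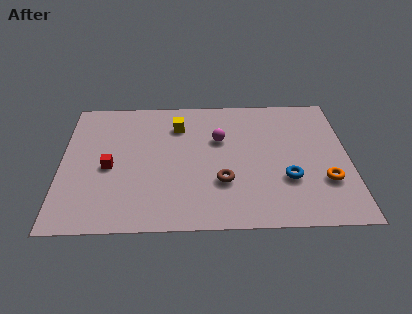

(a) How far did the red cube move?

1.3

The red cube moved from about (1.8, 5.5) to (2.3, 4.3), a distance of √(0.5² + 1.2²) ≈ 1.3.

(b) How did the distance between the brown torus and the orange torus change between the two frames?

+3.0

They were about 1.9 units apart before and 4.9 after — 3.0 units further apart.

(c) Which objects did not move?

the yellow cube and the brown torus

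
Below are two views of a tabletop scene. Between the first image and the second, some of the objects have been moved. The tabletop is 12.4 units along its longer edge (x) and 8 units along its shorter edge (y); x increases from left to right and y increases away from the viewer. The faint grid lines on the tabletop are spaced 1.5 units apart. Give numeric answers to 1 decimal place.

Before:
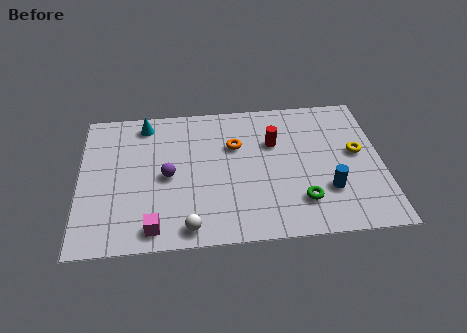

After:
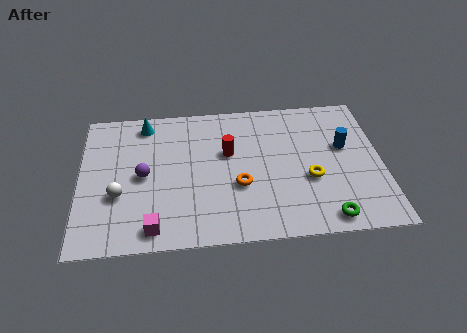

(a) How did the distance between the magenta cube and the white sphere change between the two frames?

+1.0

Before: roughly 1.4 units apart; after: 2.4. That's 1.0 units further apart.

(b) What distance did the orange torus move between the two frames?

2.3

The orange torus moved from about (6.4, 5.3) to (6.5, 3.0), a distance of √(0.1² + 2.3²) ≈ 2.3.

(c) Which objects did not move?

the cyan cone and the magenta cube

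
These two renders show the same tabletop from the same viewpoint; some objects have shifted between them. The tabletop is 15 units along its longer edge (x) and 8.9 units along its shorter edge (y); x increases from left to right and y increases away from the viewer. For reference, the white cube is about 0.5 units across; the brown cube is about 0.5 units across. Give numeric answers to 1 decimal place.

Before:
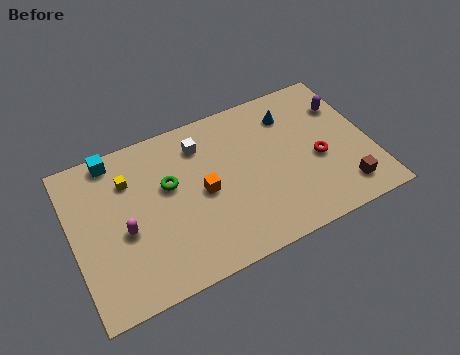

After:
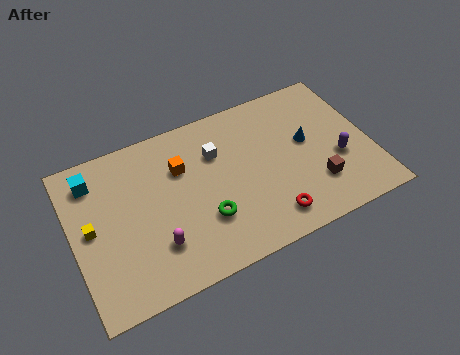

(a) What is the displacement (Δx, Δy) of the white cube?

(0.7, -0.8)

The white cube was at about (6.7, 7.0) and moved to about (7.4, 6.2).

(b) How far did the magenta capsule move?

2.0

From (2.5, 3.8) to (3.9, 2.4), the magenta capsule covered √(1.4² + 1.4²) ≈ 2.0 units.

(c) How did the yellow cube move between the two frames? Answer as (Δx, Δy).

(-2.1, -1.9)

From the two frames, the yellow cube sits at roughly (3.0, 6.5) before and (0.9, 4.6) after.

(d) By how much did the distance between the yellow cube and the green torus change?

+3.6

Before: roughly 2.2 units apart; after: 5.8. That's 3.6 units further apart.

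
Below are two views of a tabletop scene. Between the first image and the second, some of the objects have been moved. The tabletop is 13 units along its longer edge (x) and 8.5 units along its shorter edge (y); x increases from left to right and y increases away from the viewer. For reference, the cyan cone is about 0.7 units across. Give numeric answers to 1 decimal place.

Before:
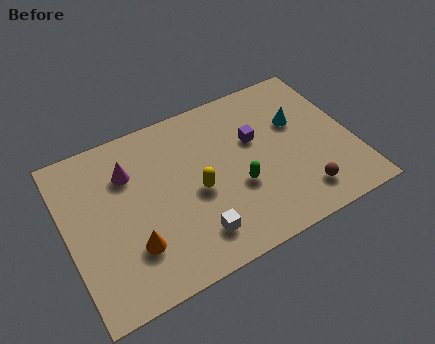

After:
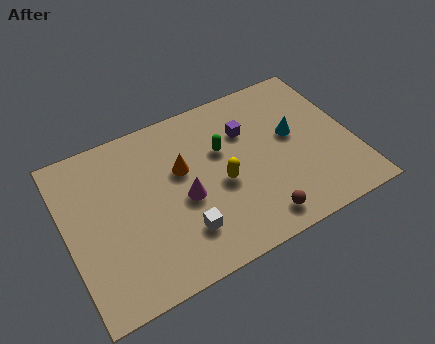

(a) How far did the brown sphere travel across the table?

2.1

The brown sphere was near (10.3, 1.6) before and (8.2, 1.2) after, so it travelled √(2.1² + 0.4²) ≈ 2.1 units.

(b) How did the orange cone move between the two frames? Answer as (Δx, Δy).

(2.6, 2.8)

The orange cone started near (2.7, 2.4) and ended near (5.3, 5.2).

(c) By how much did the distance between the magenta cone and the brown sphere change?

-4.7

The distance was about 8.6 in the first image and 3.9 in the second, so they moved 4.7 units closer together.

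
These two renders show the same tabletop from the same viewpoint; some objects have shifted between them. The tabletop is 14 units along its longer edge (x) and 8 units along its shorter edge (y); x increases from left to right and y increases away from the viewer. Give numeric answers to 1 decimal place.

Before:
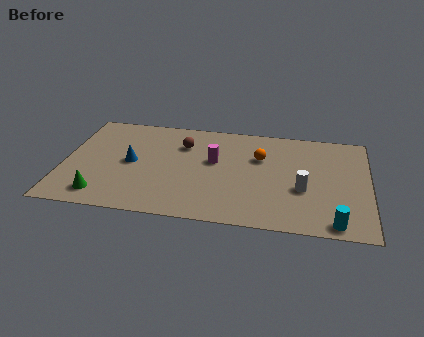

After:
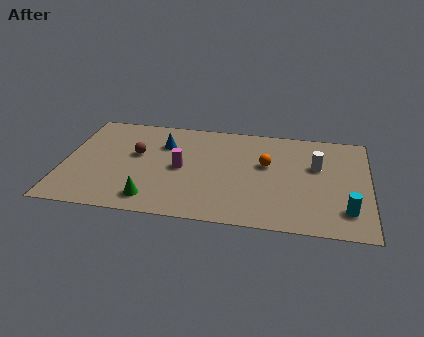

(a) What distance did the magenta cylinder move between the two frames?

1.7

The magenta cylinder was near (6.9, 4.7) before and (5.4, 3.9) after, so it travelled √(1.5² + 0.8²) ≈ 1.7 units.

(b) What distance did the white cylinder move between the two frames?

2.0

The white cylinder moved from about (11.0, 3.1) to (11.6, 5.0), a distance of √(0.6² + 1.9²) ≈ 2.0.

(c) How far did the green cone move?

2.3

The green cone was near (1.9, 1.3) before and (4.2, 1.3) after, so it travelled √(2.3² + 0.0²) ≈ 2.3 units.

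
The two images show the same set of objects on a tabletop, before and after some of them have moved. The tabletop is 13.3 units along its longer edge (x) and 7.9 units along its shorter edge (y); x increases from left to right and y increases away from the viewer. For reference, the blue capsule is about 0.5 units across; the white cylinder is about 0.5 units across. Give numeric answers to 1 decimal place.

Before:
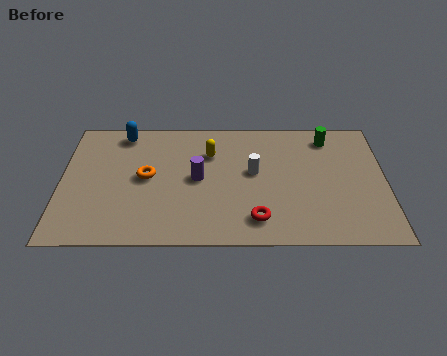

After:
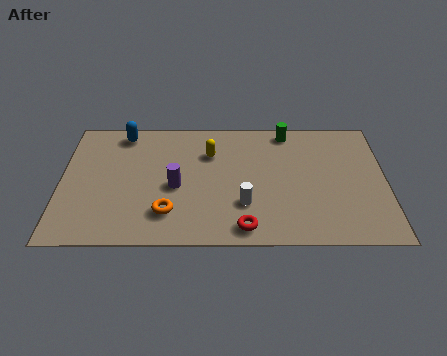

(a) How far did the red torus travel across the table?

0.7

From (8.0, 1.5) to (7.5, 1.0), the red torus covered √(0.5² + 0.5²) ≈ 0.7 units.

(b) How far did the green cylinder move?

1.7

From (11.0, 6.6) to (9.3, 7.0), the green cylinder covered √(1.7² + 0.4²) ≈ 1.7 units.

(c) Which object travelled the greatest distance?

the orange torus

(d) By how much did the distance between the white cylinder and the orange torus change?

-1.3

They were about 4.4 units apart before and 3.1 after — 1.3 units closer together.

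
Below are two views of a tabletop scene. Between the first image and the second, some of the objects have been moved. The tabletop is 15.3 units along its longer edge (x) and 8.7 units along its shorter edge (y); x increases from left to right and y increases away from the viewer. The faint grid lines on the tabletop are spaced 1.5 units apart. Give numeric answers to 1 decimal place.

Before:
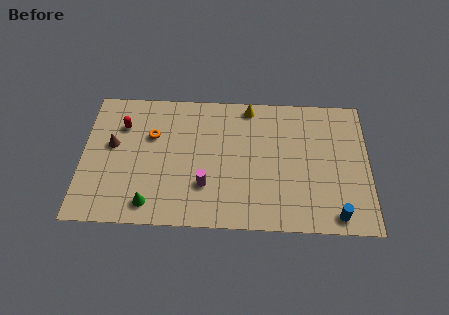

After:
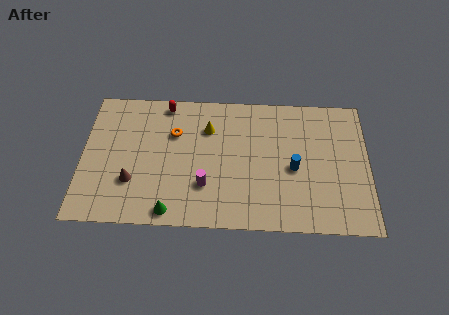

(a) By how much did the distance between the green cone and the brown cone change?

-1.5

Before: roughly 4.3 units apart; after: 2.8. That's 1.5 units closer together.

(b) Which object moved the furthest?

the blue cylinder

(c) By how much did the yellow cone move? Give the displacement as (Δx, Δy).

(-2.2, -1.5)

The yellow cone started near (8.9, 7.8) and ended near (6.7, 6.3).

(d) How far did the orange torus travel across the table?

1.2

From (3.7, 5.7) to (4.9, 5.9), the orange torus covered √(1.2² + 0.2²) ≈ 1.2 units.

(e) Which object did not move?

the magenta cylinder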